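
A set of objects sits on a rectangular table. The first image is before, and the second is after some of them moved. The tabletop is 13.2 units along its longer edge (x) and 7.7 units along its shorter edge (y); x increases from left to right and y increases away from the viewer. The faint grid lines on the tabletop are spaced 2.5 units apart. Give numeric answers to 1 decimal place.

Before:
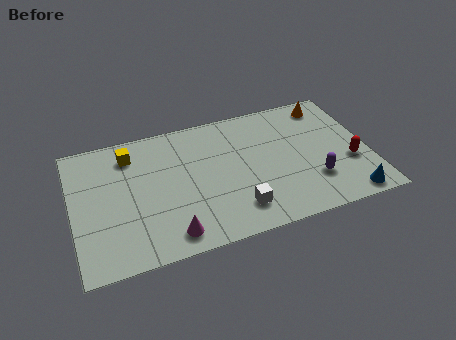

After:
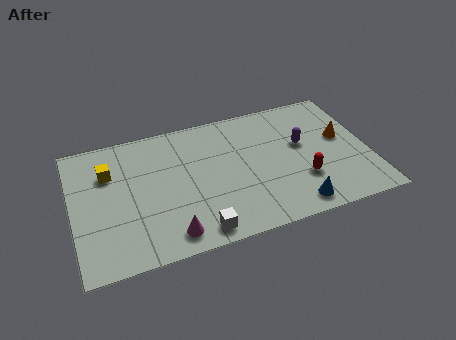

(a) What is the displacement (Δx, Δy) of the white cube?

(-1.8, -0.7)

From the two frames, the white cube sits at roughly (7.1, 1.6) before and (5.3, 0.9) after.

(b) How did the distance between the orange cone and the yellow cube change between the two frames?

+1.4

They were about 9.0 units apart before and 10.4 after — 1.4 units further apart.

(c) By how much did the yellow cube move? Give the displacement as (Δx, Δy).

(-1.0, -0.8)

From the two frames, the yellow cube sits at roughly (2.7, 6.2) before and (1.7, 5.4) after.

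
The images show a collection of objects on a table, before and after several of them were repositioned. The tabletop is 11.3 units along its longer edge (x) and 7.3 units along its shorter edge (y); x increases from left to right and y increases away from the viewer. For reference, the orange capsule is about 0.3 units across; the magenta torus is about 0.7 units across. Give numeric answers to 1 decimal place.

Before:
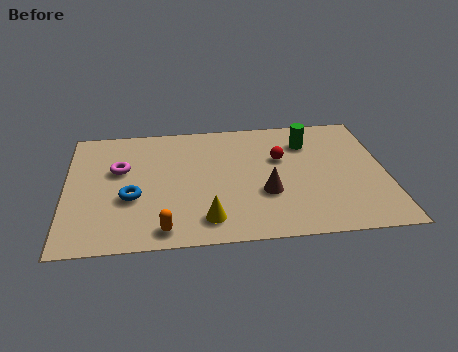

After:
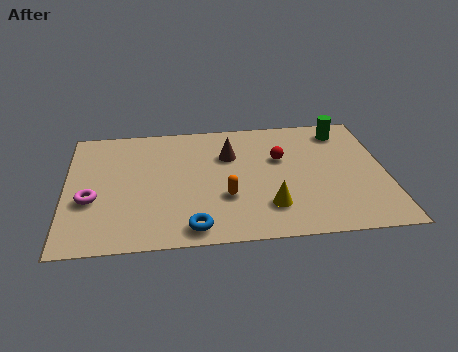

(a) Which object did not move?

the red sphere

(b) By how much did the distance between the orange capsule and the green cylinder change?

-1.3

The distance was about 6.9 in the first image and 5.6 in the second, so they moved 1.3 units closer together.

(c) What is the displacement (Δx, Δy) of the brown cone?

(-1.2, 2.4)

The brown cone was at about (7.0, 2.6) and moved to about (5.8, 5.0).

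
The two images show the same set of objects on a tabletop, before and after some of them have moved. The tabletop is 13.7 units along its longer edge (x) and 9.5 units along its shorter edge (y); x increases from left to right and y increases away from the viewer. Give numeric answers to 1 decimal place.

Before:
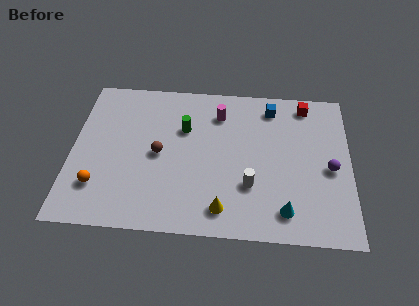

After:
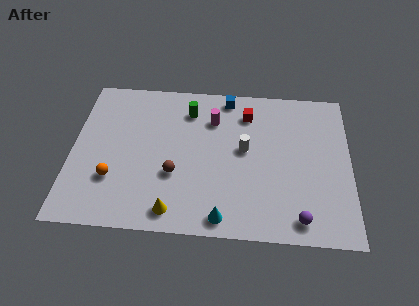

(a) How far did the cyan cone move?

3.1

From (10.5, 1.6) to (7.5, 1.0), the cyan cone covered √(3.0² + 0.6²) ≈ 3.1 units.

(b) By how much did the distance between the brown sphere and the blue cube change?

-0.8

Before: roughly 6.5 units apart; after: 5.7. That's 0.8 units closer together.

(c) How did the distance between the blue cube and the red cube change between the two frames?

-0.3

They were about 1.7 units apart before and 1.4 after — 0.3 units closer together.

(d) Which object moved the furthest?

the purple sphere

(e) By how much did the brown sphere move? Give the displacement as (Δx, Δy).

(0.8, -1.2)

The brown sphere was at about (4.3, 4.6) and moved to about (5.1, 3.4).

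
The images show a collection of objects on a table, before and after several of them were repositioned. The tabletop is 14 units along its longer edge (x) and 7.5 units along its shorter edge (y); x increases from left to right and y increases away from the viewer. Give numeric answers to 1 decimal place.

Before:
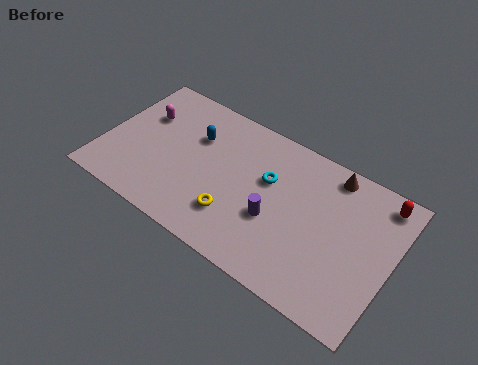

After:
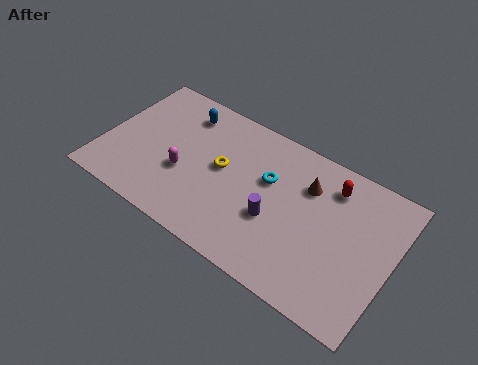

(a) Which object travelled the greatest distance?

the magenta capsule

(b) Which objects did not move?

the purple cylinder and the cyan torus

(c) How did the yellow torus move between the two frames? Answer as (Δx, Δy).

(-1.0, 2.1)

The yellow torus was at about (6.7, 2.0) and moved to about (5.7, 4.1).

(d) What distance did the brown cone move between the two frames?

1.6

The brown cone moved from about (10.7, 6.6) to (9.7, 5.4), a distance of √(1.0² + 1.2²) ≈ 1.6.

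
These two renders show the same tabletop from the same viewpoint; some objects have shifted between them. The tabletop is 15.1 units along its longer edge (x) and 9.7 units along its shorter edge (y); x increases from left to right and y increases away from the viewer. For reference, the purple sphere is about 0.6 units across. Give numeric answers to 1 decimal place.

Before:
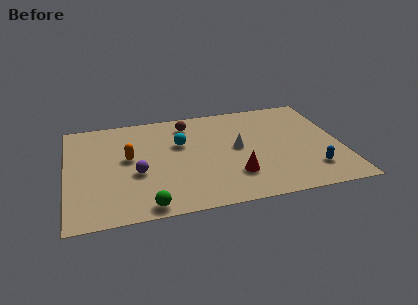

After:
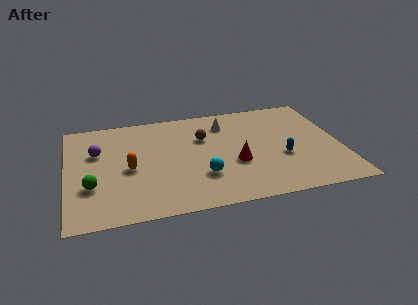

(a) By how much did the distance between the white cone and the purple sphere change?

+1.6

Before: roughly 5.7 units apart; after: 7.3. That's 1.6 units further apart.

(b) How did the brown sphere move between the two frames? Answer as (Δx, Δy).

(0.8, -1.5)

From the two frames, the brown sphere sits at roughly (6.8, 8.0) before and (7.6, 6.5) after.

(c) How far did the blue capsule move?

2.1

The blue capsule was near (13.3, 2.2) before and (11.8, 3.7) after, so it travelled √(1.5² + 1.5²) ≈ 2.1 units.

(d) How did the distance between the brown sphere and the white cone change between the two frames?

-2.2

Before: roughly 3.9 units apart; after: 1.7. That's 2.2 units closer together.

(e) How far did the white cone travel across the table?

2.5

From (9.4, 5.1) to (8.9, 7.6), the white cone covered √(0.5² + 2.5²) ≈ 2.5 units.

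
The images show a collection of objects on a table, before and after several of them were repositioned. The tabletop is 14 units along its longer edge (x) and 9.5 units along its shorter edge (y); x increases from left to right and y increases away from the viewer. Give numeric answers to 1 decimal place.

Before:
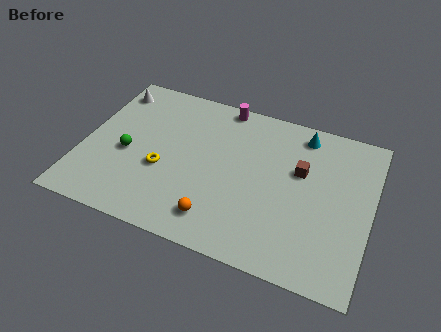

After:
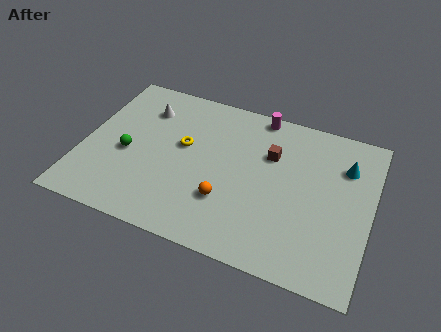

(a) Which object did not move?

the green sphere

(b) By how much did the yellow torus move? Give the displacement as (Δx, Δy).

(0.8, 1.8)

From the two frames, the yellow torus sits at roughly (4.0, 3.7) before and (4.8, 5.5) after.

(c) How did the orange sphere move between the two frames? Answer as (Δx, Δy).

(0.3, 1.2)

The orange sphere was at about (6.9, 1.7) and moved to about (7.2, 2.9).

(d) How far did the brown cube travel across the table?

1.6

The brown cube was near (10.5, 5.9) before and (9.0, 6.4) after, so it travelled √(1.5² + 0.5²) ≈ 1.6 units.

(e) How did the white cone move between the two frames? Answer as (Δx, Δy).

(1.8, -0.7)

The white cone was at about (0.9, 7.9) and moved to about (2.7, 7.2).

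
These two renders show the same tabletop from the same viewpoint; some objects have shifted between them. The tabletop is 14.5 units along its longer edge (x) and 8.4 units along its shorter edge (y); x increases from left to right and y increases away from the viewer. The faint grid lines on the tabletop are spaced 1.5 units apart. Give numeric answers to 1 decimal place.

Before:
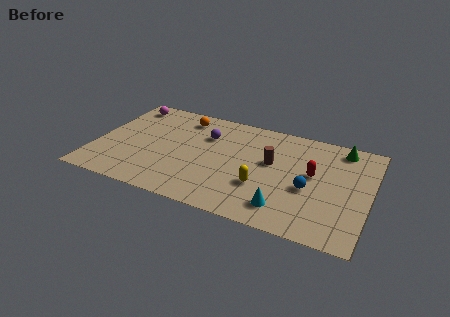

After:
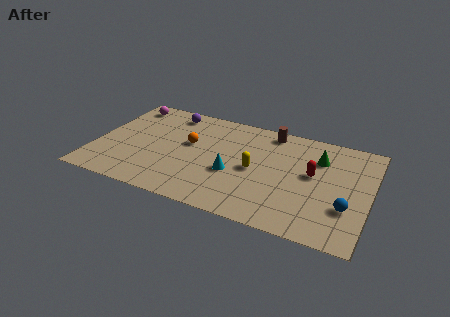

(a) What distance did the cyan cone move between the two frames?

3.4

The cyan cone was near (10.3, 1.6) before and (7.4, 3.3) after, so it travelled √(2.9² + 1.7²) ≈ 3.4 units.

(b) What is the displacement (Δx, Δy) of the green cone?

(-1.1, -1.2)

The green cone was at about (12.8, 7.3) and moved to about (11.7, 6.1).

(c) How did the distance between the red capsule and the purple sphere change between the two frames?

+2.4

The distance was about 5.9 in the first image and 8.3 in the second, so they moved 2.4 units further apart.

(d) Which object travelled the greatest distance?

the cyan cone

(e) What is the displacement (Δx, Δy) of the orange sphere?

(0.6, -2.1)

From the two frames, the orange sphere sits at roughly (4.3, 7.0) before and (4.9, 4.9) after.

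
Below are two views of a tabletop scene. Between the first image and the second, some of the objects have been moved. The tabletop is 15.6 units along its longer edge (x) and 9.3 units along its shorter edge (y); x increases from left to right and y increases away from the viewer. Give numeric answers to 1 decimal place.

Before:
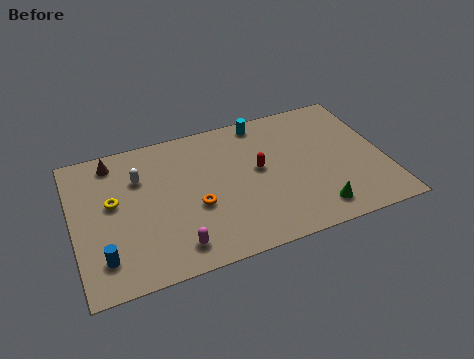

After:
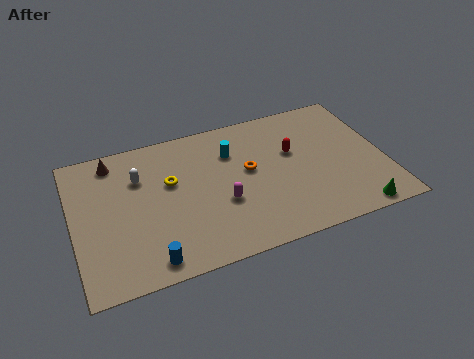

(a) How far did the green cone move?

2.0

The green cone was near (11.8, 1.5) before and (13.7, 0.8) after, so it travelled √(1.9² + 0.7²) ≈ 2.0 units.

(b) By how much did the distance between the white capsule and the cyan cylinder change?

-1.9

Before: roughly 6.6 units apart; after: 4.7. That's 1.9 units closer together.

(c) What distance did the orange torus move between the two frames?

3.2

The orange torus was near (6.0, 3.7) before and (8.8, 5.2) after, so it travelled √(2.8² + 1.5²) ≈ 3.2 units.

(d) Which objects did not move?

the white capsule and the brown cone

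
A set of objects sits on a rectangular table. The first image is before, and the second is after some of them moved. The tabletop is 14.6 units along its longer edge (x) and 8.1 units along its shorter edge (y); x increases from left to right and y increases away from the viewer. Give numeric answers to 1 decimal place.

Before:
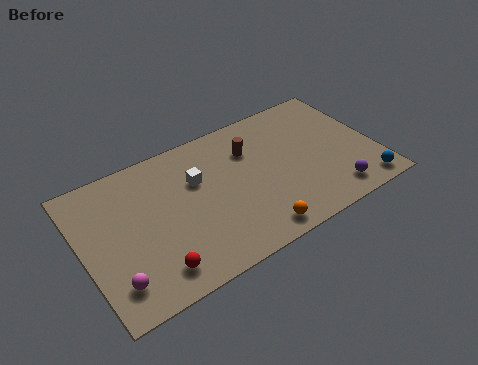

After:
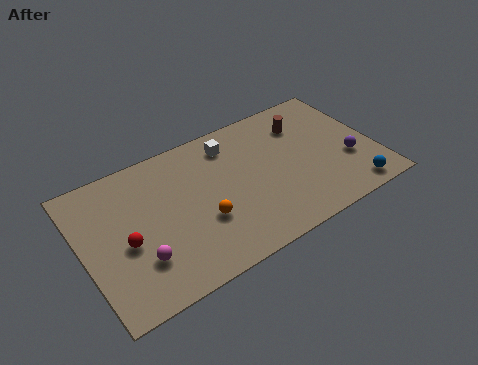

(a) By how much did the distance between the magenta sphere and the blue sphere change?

-1.8

Before: roughly 12.4 units apart; after: 10.6. That's 1.8 units closer together.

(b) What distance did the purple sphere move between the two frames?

1.9

The purple sphere moved from about (12.1, 1.3) to (13.2, 2.9), a distance of √(1.1² + 1.6²) ≈ 1.9.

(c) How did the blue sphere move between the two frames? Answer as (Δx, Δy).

(-0.6, 0.0)

From the two frames, the blue sphere sits at roughly (13.6, 1.0) before and (13.0, 1.0) after.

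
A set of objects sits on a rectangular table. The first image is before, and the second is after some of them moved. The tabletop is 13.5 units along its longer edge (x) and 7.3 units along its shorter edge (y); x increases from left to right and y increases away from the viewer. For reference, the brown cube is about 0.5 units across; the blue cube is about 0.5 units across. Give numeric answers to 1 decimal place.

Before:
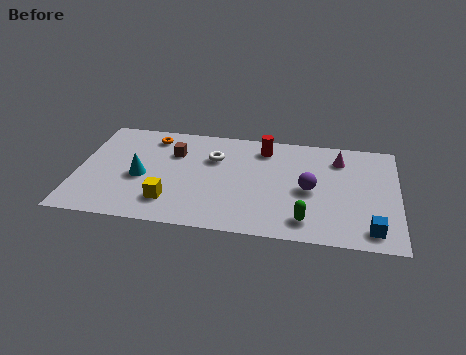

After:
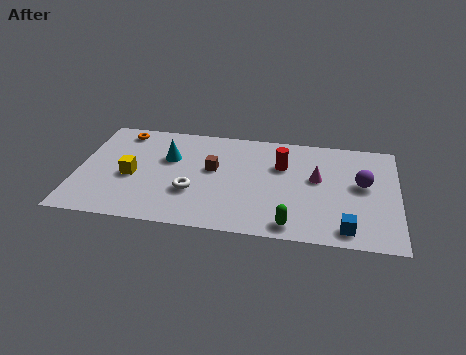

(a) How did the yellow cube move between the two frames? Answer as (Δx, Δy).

(-1.7, 1.5)

The yellow cube was at about (4.0, 1.7) and moved to about (2.3, 3.2).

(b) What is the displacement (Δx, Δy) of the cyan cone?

(1.1, 1.5)

From the two frames, the cyan cone sits at roughly (2.7, 3.2) before and (3.8, 4.7) after.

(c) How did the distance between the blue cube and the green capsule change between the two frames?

-0.4

Before: roughly 2.7 units apart; after: 2.3. That's 0.4 units closer together.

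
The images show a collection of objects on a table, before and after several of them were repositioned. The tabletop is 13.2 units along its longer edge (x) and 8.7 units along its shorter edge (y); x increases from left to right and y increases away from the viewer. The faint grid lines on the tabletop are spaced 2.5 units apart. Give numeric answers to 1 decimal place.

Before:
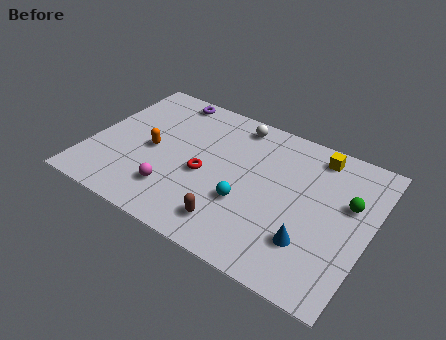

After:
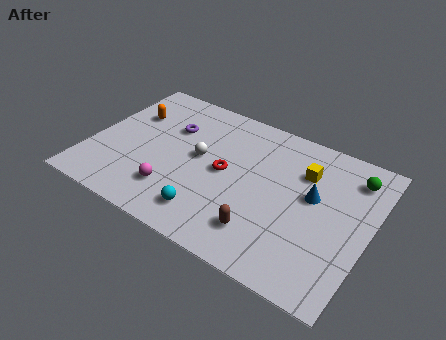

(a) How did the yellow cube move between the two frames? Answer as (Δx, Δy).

(-0.4, -1.3)

The yellow cube started near (10.3, 7.5) and ended near (9.9, 6.2).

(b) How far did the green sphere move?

1.6

The green sphere moved from about (12.1, 5.4) to (12.1, 7.0), a distance of √(0.0² + 1.6²) ≈ 1.6.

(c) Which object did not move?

the magenta sphere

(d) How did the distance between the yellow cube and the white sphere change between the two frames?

+1.1

The distance was about 3.9 in the first image and 5.0 in the second, so they moved 1.1 units further apart.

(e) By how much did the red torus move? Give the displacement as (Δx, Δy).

(0.9, 0.6)

The red torus started near (5.5, 3.8) and ended near (6.4, 4.4).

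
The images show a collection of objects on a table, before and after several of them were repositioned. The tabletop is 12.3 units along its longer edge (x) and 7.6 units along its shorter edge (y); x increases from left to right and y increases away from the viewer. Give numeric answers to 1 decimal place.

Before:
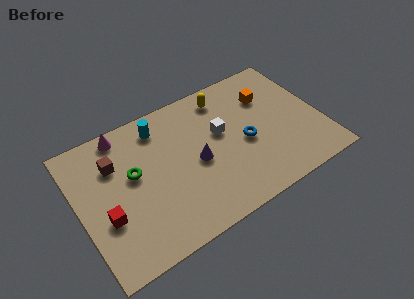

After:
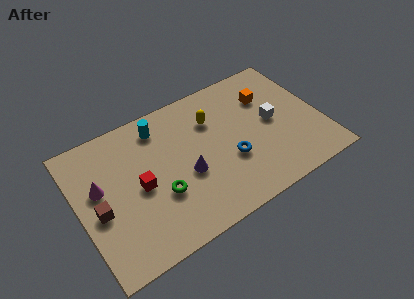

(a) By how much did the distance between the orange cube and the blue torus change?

+1.0

Before: roughly 2.5 units apart; after: 3.5. That's 1.0 units further apart.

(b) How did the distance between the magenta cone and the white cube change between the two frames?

+3.6

The distance was about 5.2 in the first image and 8.8 in the second, so they moved 3.6 units further apart.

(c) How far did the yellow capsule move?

1.3

The yellow capsule moved from about (7.8, 6.4) to (7.0, 5.4), a distance of √(0.8² + 1.0²) ≈ 1.3.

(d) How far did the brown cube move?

2.4

From (2.0, 5.4) to (0.9, 3.3), the brown cube covered √(1.1² + 2.1²) ≈ 2.4 units.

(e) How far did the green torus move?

2.0

From (2.8, 4.4) to (3.9, 2.7), the green torus covered √(1.1² + 1.7²) ≈ 2.0 units.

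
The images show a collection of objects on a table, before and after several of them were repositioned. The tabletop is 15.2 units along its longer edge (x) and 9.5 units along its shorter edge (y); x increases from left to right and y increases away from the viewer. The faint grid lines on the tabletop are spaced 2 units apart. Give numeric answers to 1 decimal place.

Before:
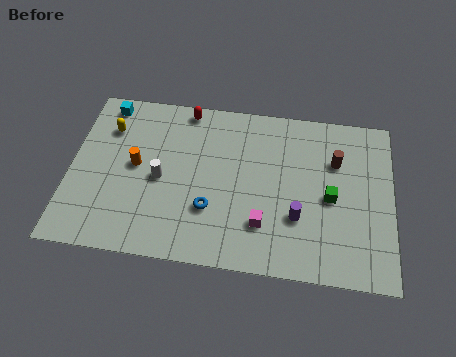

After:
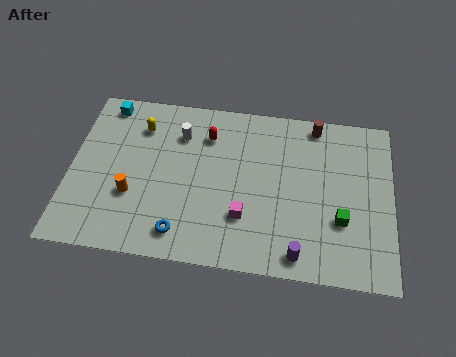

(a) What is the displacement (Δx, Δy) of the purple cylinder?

(0.1, -2.0)

The purple cylinder was at about (10.8, 3.1) and moved to about (10.9, 1.1).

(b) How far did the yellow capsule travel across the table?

1.5

The yellow capsule was near (1.7, 7.0) before and (3.2, 7.3) after, so it travelled √(1.5² + 0.3²) ≈ 1.5 units.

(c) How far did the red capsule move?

1.8

The red capsule was near (5.3, 8.6) before and (6.4, 7.2) after, so it travelled √(1.1² + 1.4²) ≈ 1.8 units.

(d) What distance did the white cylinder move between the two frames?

2.8

The white cylinder was near (4.3, 4.4) before and (5.1, 7.1) after, so it travelled √(0.8² + 2.7²) ≈ 2.8 units.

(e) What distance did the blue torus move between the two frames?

2.0

The blue torus moved from about (6.7, 3.0) to (5.4, 1.5), a distance of √(1.3² + 1.5²) ≈ 2.0.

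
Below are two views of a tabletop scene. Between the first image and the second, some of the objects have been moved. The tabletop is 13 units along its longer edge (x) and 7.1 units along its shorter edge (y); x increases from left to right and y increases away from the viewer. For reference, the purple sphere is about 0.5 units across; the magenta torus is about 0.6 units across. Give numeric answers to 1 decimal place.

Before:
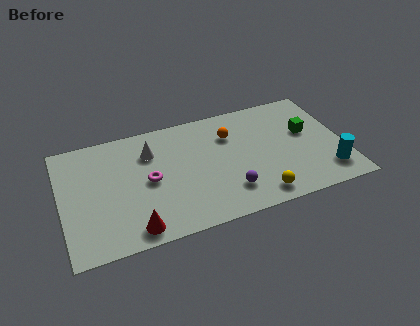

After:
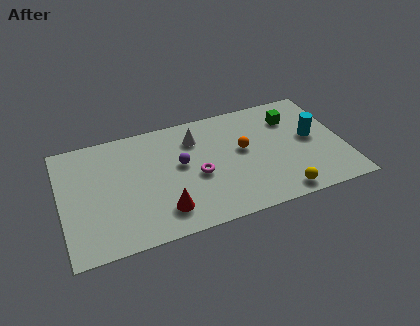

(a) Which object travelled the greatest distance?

the purple sphere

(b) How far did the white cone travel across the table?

2.1

The white cone moved from about (4.2, 5.2) to (6.3, 5.4), a distance of √(2.1² + 0.2²) ≈ 2.1.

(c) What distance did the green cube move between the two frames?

1.3

The green cube moved from about (11.4, 4.2) to (10.8, 5.3), a distance of √(0.6² + 1.1²) ≈ 1.3.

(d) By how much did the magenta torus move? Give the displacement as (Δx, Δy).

(2.2, -0.4)

The magenta torus was at about (4.0, 3.5) and moved to about (6.2, 3.1).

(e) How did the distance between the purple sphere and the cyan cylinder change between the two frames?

+1.5

Before: roughly 4.6 units apart; after: 6.1. That's 1.5 units further apart.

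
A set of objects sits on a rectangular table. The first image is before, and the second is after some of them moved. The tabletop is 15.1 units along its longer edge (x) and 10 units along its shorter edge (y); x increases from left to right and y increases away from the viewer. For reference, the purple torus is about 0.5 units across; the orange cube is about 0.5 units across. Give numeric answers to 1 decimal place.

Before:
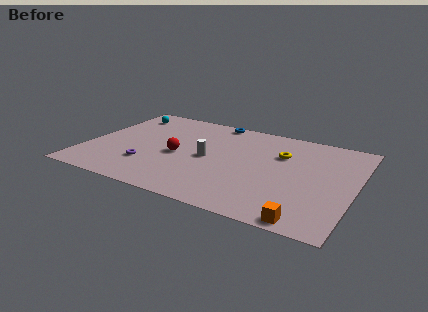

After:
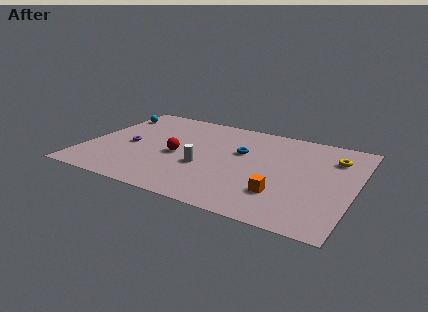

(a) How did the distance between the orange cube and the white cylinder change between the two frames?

-2.6

They were about 7.2 units apart before and 4.6 after — 2.6 units closer together.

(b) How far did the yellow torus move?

3.0

The yellow torus moved from about (10.8, 6.8) to (13.7, 7.5), a distance of √(2.9² + 0.7²) ≈ 3.0.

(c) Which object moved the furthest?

the blue torus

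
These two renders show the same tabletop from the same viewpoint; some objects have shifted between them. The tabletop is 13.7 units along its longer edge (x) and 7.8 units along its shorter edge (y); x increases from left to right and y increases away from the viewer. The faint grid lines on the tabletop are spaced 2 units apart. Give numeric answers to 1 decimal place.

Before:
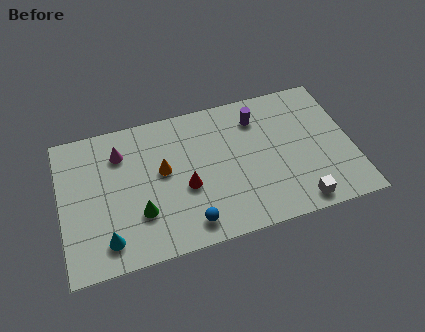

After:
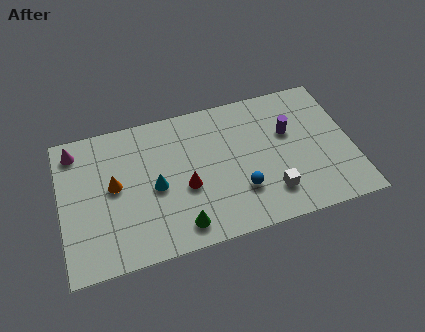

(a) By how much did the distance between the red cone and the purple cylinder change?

+0.7

The distance was about 4.6 in the first image and 5.3 in the second, so they moved 0.7 units further apart.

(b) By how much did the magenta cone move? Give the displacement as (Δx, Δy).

(-2.1, 0.7)

The magenta cone was at about (2.9, 5.9) and moved to about (0.8, 6.6).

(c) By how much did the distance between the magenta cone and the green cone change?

+3.5

The distance was about 3.6 in the first image and 7.1 in the second, so they moved 3.5 units further apart.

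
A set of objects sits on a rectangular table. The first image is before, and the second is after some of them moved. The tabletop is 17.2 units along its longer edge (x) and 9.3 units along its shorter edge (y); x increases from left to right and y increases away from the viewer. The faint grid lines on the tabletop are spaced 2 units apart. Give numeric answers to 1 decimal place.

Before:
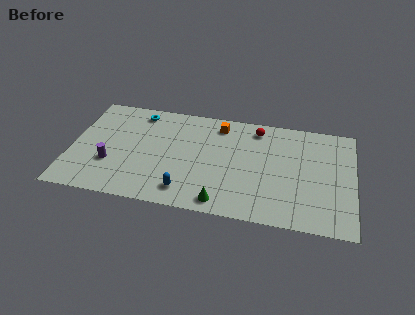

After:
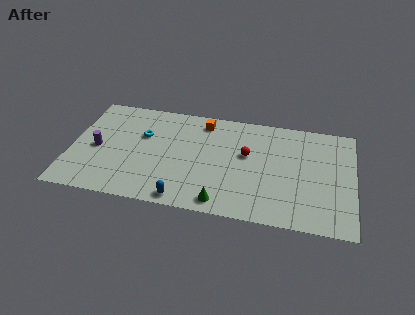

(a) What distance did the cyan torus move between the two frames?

2.0

The cyan torus was near (3.9, 8.0) before and (4.3, 6.0) after, so it travelled √(0.4² + 2.0²) ≈ 2.0 units.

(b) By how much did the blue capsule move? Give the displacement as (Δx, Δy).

(-0.1, -0.7)

The blue capsule was at about (7.2, 1.6) and moved to about (7.1, 0.9).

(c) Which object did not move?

the green cone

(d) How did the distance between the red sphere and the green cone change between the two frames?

-2.4

They were about 7.0 units apart before and 4.6 after — 2.4 units closer together.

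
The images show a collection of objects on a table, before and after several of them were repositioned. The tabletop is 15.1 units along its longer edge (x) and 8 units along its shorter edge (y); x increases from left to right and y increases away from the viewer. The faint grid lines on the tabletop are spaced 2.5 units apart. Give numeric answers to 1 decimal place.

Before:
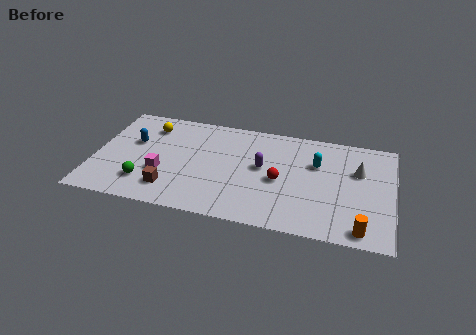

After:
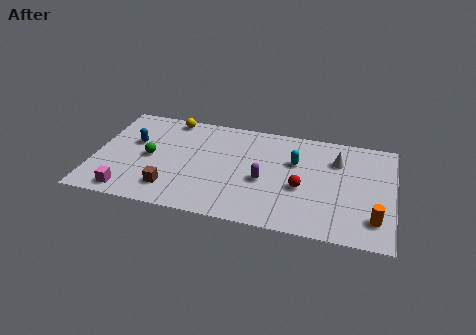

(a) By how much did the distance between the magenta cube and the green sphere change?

+1.8

The distance was about 1.2 in the first image and 3.0 in the second, so they moved 1.8 units further apart.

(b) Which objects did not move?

the brown cube and the blue capsule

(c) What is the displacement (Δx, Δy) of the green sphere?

(0.1, 2.0)

The green sphere was at about (2.7, 1.9) and moved to about (2.8, 3.9).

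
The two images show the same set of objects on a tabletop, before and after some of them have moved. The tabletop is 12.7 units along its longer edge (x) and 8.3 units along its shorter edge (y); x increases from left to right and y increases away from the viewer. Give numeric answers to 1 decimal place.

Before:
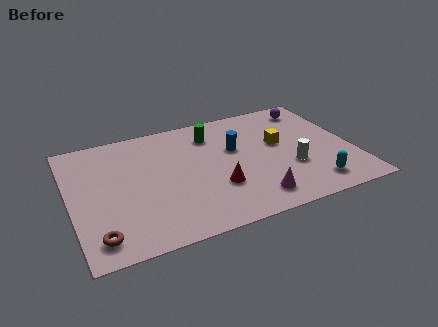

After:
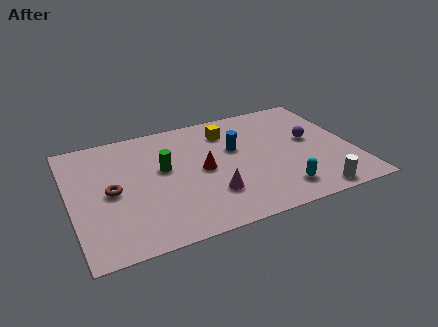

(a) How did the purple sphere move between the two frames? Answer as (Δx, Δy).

(-0.4, -2.4)

The purple sphere started near (11.3, 7.0) and ended near (10.9, 4.6).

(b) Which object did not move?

the blue cylinder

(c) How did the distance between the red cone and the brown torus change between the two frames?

-1.5

They were about 5.6 units apart before and 4.1 after — 1.5 units closer together.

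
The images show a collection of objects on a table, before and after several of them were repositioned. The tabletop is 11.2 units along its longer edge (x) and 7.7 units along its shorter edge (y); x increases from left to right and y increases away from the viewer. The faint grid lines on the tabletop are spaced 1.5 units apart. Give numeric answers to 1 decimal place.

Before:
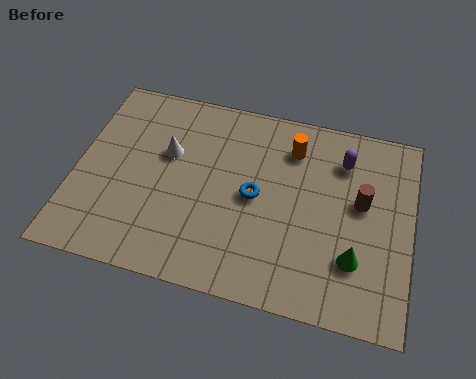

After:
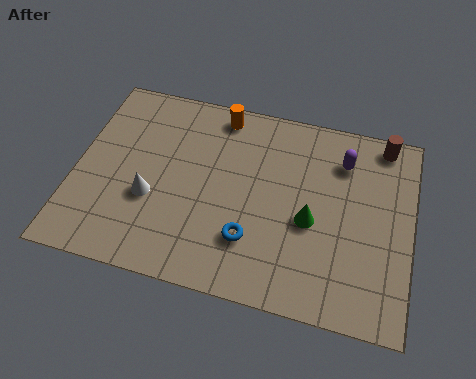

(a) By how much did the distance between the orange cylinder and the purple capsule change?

+2.6

The distance was about 1.7 in the first image and 4.3 in the second, so they moved 2.6 units further apart.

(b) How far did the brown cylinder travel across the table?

2.6

The brown cylinder moved from about (9.5, 4.4) to (10.1, 6.9), a distance of √(0.6² + 2.5²) ≈ 2.6.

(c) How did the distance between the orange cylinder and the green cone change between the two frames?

+0.4

The distance was about 4.4 in the first image and 4.8 in the second, so they moved 0.4 units further apart.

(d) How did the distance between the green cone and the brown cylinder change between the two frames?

+2.0

They were about 2.2 units apart before and 4.2 after — 2.0 units further apart.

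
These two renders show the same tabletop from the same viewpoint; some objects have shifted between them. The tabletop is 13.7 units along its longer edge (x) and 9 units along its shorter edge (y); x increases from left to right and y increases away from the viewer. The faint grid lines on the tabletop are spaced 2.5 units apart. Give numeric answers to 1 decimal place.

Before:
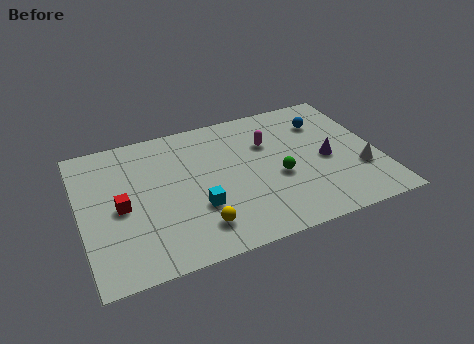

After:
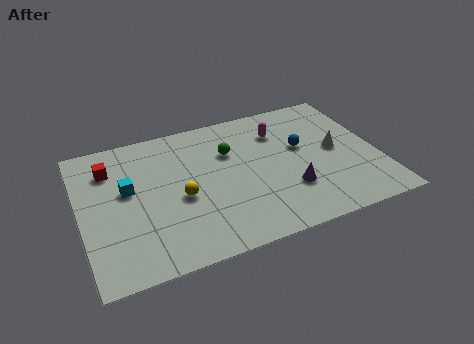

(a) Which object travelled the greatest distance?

the cyan cube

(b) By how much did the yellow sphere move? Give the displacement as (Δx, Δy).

(-0.6, 2.1)

The yellow sphere started near (5.1, 1.8) and ended near (4.5, 3.9).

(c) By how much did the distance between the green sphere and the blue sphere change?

-0.5

Before: roughly 3.9 units apart; after: 3.4. That's 0.5 units closer together.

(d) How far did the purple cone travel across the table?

2.4

The purple cone moved from about (11.3, 4.1) to (9.4, 2.7), a distance of √(1.9² + 1.4²) ≈ 2.4.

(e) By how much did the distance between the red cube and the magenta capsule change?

+0.6

The distance was about 7.3 in the first image and 7.9 in the second, so they moved 0.6 units further apart.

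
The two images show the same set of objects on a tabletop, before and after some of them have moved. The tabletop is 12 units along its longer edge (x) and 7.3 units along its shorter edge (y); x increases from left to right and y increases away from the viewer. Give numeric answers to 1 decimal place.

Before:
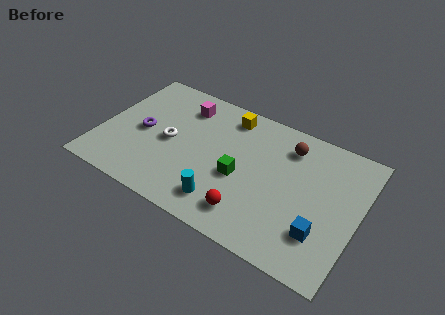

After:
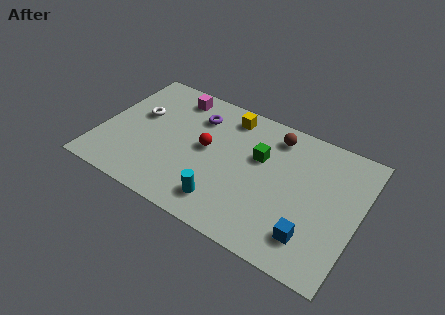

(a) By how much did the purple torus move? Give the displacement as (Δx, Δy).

(2.3, 2.0)

The purple torus was at about (1.9, 3.5) and moved to about (4.2, 5.5).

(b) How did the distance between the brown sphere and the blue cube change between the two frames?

+0.8

Before: roughly 4.3 units apart; after: 5.1. That's 0.8 units further apart.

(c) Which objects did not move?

the cyan cylinder and the yellow cube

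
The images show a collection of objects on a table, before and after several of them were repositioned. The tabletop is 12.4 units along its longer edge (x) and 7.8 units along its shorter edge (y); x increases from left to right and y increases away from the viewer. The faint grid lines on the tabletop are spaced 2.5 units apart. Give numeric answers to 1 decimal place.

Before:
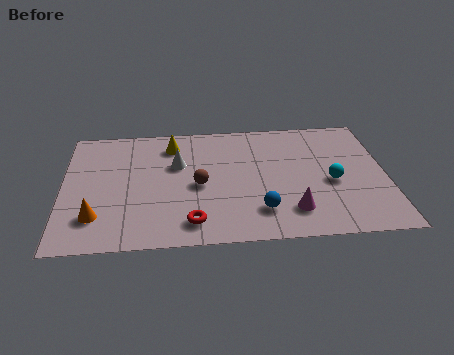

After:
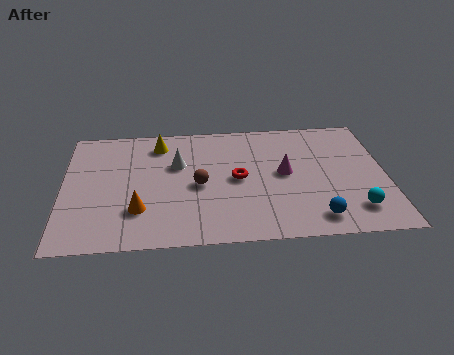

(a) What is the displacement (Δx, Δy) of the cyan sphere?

(0.8, -1.8)

The cyan sphere started near (10.3, 3.4) and ended near (11.1, 1.6).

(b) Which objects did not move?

the brown sphere and the white cone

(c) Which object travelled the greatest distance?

the red torus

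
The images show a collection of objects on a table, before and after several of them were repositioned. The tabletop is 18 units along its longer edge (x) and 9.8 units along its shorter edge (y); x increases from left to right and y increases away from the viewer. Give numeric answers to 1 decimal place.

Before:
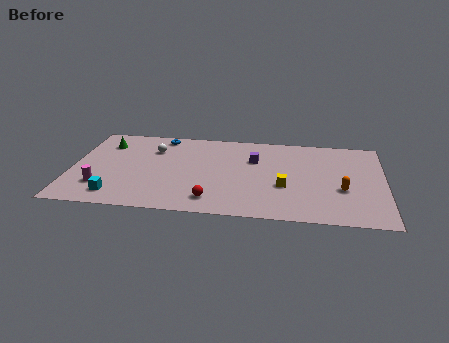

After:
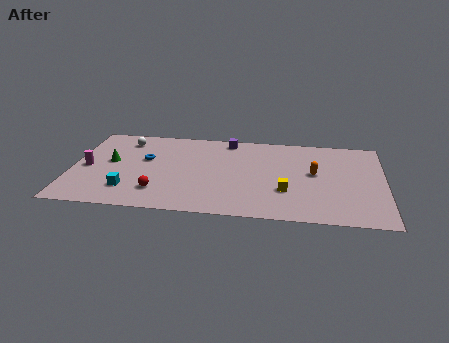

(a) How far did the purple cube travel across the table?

2.6

The purple cube moved from about (10.5, 6.6) to (8.9, 8.7), a distance of √(1.6² + 2.1²) ≈ 2.6.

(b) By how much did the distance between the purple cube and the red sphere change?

+2.0

They were about 5.4 units apart before and 7.4 after — 2.0 units further apart.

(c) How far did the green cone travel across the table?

2.1

The green cone was near (1.8, 7.5) before and (2.2, 5.4) after, so it travelled √(0.4² + 2.1²) ≈ 2.1 units.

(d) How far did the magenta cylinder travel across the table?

2.3

The magenta cylinder was near (1.8, 2.5) before and (0.9, 4.6) after, so it travelled √(0.9² + 2.1²) ≈ 2.3 units.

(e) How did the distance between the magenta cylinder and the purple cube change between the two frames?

-0.6

The distance was about 9.6 in the first image and 9.0 in the second, so they moved 0.6 units closer together.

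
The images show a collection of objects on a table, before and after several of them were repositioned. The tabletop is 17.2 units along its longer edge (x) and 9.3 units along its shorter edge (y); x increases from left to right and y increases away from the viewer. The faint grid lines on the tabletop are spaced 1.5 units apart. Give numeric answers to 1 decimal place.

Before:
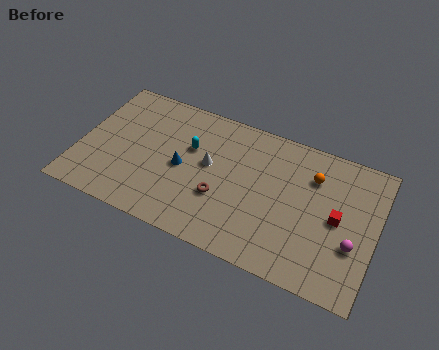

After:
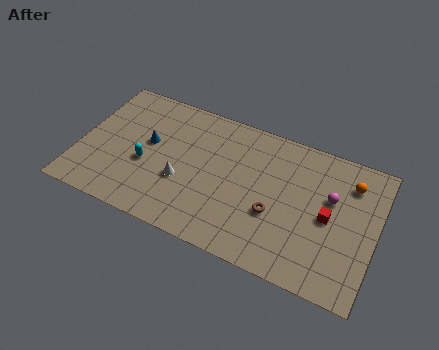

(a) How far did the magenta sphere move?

2.9

The magenta sphere moved from about (16.0, 3.3) to (14.5, 5.8), a distance of √(1.5² + 2.5²) ≈ 2.9.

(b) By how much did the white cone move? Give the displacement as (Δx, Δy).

(-1.4, -1.7)

The white cone started near (7.5, 5.2) and ended near (6.1, 3.5).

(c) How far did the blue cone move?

2.3

The blue cone moved from about (6.0, 4.4) to (3.9, 5.3), a distance of √(2.1² + 0.9²) ≈ 2.3.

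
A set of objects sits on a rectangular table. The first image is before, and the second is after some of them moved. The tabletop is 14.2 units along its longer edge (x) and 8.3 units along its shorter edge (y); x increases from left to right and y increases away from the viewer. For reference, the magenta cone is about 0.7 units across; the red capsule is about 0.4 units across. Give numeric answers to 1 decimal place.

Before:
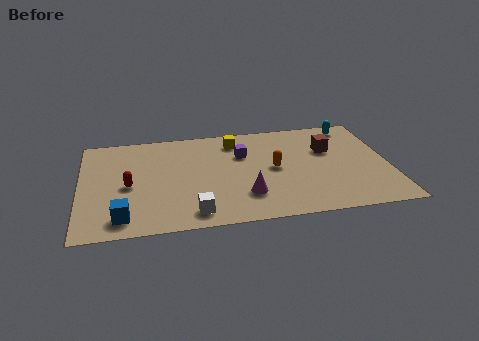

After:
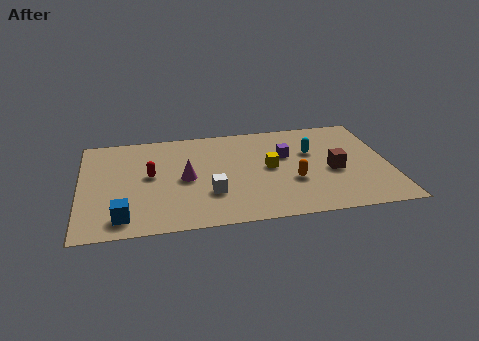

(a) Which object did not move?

the blue cube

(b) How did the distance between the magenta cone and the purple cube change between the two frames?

+1.5

They were about 3.4 units apart before and 4.9 after — 1.5 units further apart.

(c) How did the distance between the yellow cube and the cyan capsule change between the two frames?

-3.3

The distance was about 5.5 in the first image and 2.2 in the second, so they moved 3.3 units closer together.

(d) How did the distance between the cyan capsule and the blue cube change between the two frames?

-2.7

The distance was about 12.4 in the first image and 9.7 in the second, so they moved 2.7 units closer together.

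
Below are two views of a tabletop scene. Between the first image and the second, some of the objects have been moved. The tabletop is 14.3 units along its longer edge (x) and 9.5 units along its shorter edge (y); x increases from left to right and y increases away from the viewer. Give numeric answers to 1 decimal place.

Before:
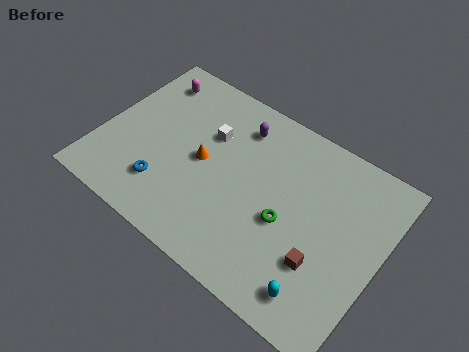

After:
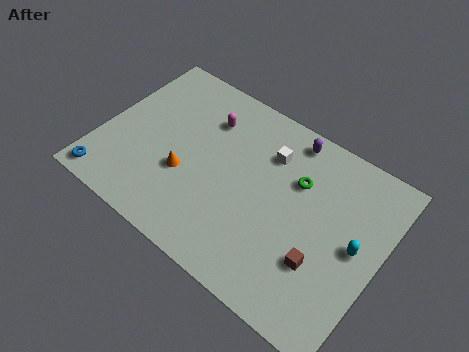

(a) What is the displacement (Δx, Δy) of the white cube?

(3.0, 0.7)

From the two frames, the white cube sits at roughly (5.2, 6.3) before and (8.2, 7.0) after.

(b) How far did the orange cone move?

1.4

The orange cone moved from about (5.2, 4.7) to (4.5, 3.5), a distance of √(0.7² + 1.2²) ≈ 1.4.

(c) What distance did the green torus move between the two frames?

2.4

The green torus was near (9.7, 4.0) before and (9.8, 6.4) after, so it travelled √(0.1² + 2.4²) ≈ 2.4 units.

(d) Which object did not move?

the brown cube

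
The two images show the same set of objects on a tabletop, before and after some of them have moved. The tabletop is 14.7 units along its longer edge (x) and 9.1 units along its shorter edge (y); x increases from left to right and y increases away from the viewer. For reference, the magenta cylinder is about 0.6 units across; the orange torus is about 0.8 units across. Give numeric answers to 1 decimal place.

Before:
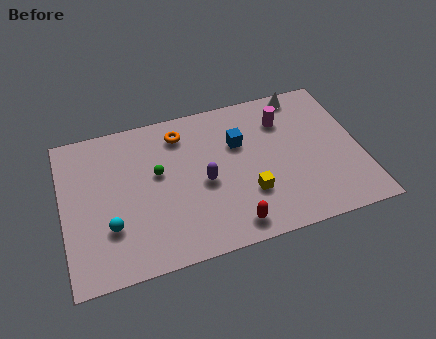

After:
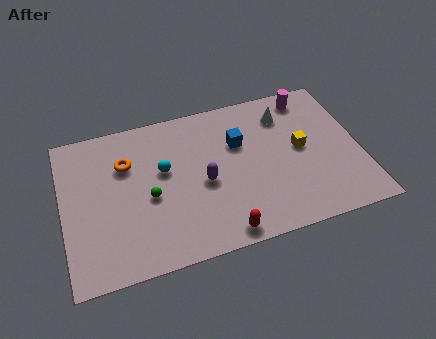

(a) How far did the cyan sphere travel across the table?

3.8

From (2.2, 2.8) to (5.0, 5.4), the cyan sphere covered √(2.8² + 2.6²) ≈ 3.8 units.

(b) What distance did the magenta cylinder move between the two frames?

1.8

From (11.1, 6.8) to (12.5, 7.9), the magenta cylinder covered √(1.4² + 1.1²) ≈ 1.8 units.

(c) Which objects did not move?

the purple capsule and the blue cube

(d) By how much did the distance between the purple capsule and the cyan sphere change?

-2.6

The distance was about 4.9 in the first image and 2.3 in the second, so they moved 2.6 units closer together.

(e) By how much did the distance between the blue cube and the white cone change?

-1.4

The distance was about 4.0 in the first image and 2.6 in the second, so they moved 1.4 units closer together.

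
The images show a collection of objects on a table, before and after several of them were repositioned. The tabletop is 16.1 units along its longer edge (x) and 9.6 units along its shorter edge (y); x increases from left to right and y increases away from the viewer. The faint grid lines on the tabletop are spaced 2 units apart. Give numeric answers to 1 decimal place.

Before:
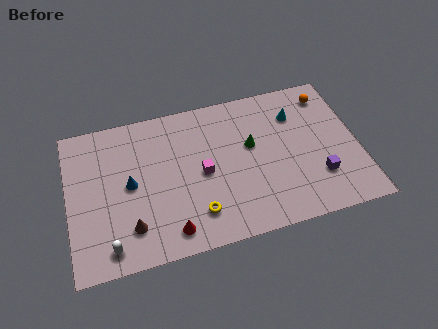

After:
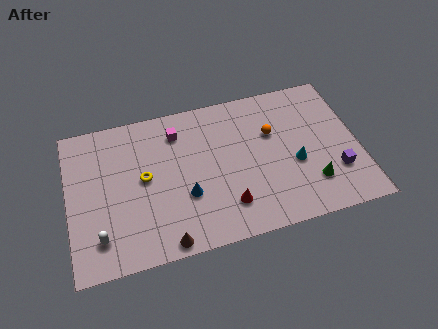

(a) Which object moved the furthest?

the green cone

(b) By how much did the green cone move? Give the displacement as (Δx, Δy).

(3.1, -3.3)

From the two frames, the green cone sits at roughly (10.2, 5.7) before and (13.3, 2.4) after.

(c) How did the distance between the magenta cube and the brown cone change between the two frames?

+2.1

They were about 4.8 units apart before and 6.9 after — 2.1 units further apart.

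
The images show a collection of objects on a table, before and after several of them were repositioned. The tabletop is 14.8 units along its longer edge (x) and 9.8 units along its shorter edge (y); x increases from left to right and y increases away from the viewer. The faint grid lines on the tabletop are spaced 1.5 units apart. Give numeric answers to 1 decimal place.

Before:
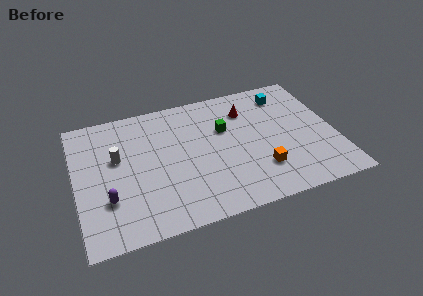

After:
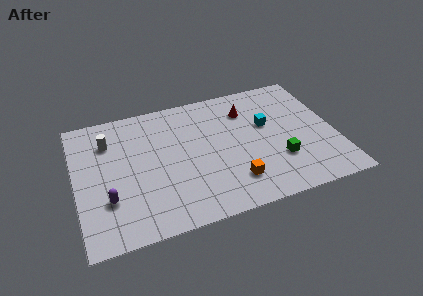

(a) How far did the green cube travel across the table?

4.3

The green cube moved from about (8.6, 6.3) to (11.4, 3.0), a distance of √(2.8² + 3.3²) ≈ 4.3.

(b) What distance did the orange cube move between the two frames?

1.6

The orange cube was near (10.3, 2.6) before and (8.7, 2.2) after, so it travelled √(1.6² + 0.4²) ≈ 1.6 units.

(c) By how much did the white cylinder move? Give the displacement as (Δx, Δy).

(-0.4, 1.4)

The white cylinder started near (2.4, 5.9) and ended near (2.0, 7.3).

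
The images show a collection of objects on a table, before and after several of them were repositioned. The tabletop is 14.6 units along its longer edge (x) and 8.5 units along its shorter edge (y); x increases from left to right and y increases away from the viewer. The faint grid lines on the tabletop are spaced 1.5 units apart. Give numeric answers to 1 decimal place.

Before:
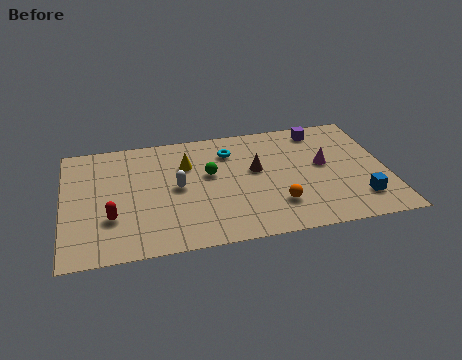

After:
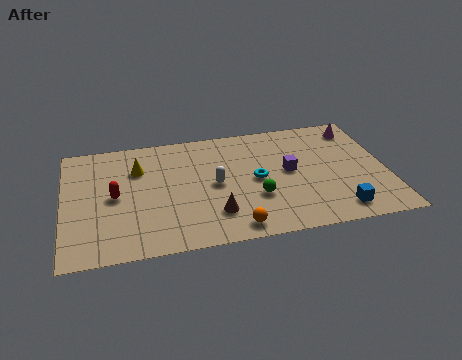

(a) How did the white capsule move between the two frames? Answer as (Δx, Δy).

(1.7, -0.1)

From the two frames, the white capsule sits at roughly (5.1, 4.3) before and (6.8, 4.2) after.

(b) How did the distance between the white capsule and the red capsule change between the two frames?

+1.1

They were about 3.4 units apart before and 4.5 after — 1.1 units further apart.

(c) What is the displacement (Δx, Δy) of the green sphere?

(2.0, -2.1)

The green sphere started near (6.6, 5.0) and ended near (8.6, 2.9).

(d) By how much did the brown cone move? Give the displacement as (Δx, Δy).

(-2.0, -2.8)

The brown cone was at about (8.7, 4.9) and moved to about (6.7, 2.1).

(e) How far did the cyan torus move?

2.5

The cyan torus was near (7.6, 6.5) before and (8.7, 4.2) after, so it travelled √(1.1² + 2.3²) ≈ 2.5 units.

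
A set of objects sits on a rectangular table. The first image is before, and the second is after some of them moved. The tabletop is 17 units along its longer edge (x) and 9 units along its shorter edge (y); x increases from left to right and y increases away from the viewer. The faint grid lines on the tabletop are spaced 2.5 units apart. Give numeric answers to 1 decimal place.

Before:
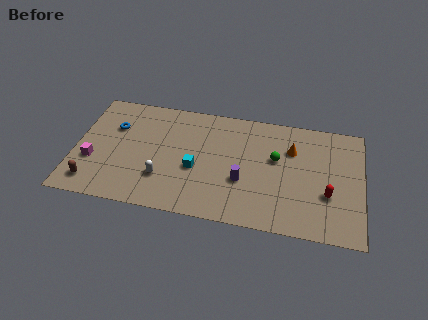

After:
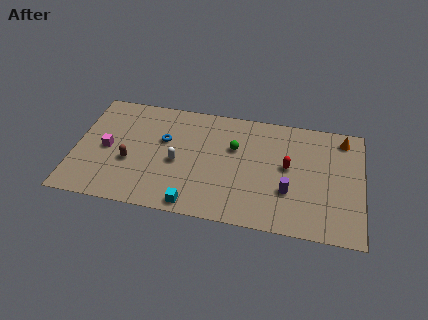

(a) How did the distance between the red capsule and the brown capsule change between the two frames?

-4.5

The distance was about 13.9 in the first image and 9.4 in the second, so they moved 4.5 units closer together.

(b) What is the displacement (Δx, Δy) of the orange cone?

(3.0, 1.4)

The orange cone was at about (12.8, 6.3) and moved to about (15.8, 7.7).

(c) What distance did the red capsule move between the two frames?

2.9

From (15.0, 3.2) to (12.6, 4.9), the red capsule covered √(2.4² + 1.7²) ≈ 2.9 units.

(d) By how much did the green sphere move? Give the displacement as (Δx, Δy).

(-2.5, 0.4)

From the two frames, the green sphere sits at roughly (11.9, 5.4) before and (9.4, 5.8) after.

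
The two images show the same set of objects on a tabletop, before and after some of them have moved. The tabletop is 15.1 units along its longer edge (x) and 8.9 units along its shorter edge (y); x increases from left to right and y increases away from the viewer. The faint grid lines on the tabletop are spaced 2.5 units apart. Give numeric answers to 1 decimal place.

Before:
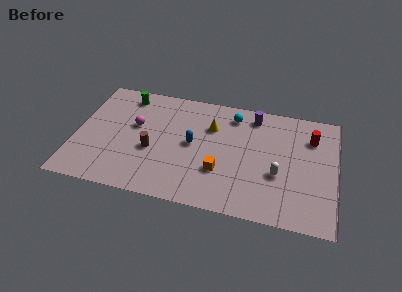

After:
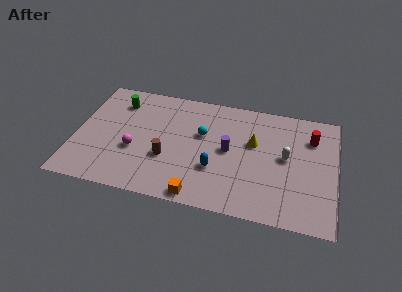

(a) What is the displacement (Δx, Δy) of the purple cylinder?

(-1.3, -3.0)

The purple cylinder was at about (10.2, 7.6) and moved to about (8.9, 4.6).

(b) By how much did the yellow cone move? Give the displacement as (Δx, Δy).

(2.5, -0.7)

The yellow cone started near (7.8, 6.2) and ended near (10.3, 5.5).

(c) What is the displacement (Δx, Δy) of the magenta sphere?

(0.1, -1.9)

The magenta sphere started near (3.4, 5.3) and ended near (3.5, 3.4).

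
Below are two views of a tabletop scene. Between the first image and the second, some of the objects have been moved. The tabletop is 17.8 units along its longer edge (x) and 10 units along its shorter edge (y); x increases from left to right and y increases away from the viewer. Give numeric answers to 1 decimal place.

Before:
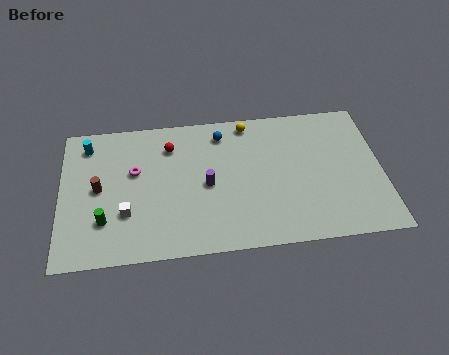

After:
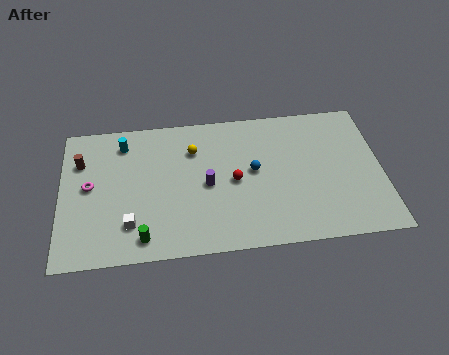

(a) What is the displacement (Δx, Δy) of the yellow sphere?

(-3.1, -1.6)

From the two frames, the yellow sphere sits at roughly (10.5, 8.9) before and (7.4, 7.3) after.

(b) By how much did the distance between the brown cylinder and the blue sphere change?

+2.1

The distance was about 7.6 in the first image and 9.7 in the second, so they moved 2.1 units further apart.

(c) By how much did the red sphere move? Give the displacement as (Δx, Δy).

(3.5, -2.9)

From the two frames, the red sphere sits at roughly (6.1, 7.7) before and (9.6, 4.8) after.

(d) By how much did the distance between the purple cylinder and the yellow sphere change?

-2.1

Before: roughly 4.8 units apart; after: 2.7. That's 2.1 units closer together.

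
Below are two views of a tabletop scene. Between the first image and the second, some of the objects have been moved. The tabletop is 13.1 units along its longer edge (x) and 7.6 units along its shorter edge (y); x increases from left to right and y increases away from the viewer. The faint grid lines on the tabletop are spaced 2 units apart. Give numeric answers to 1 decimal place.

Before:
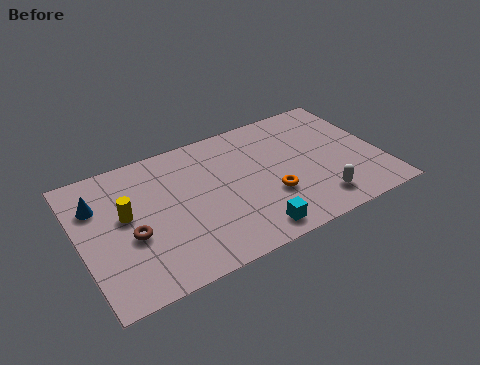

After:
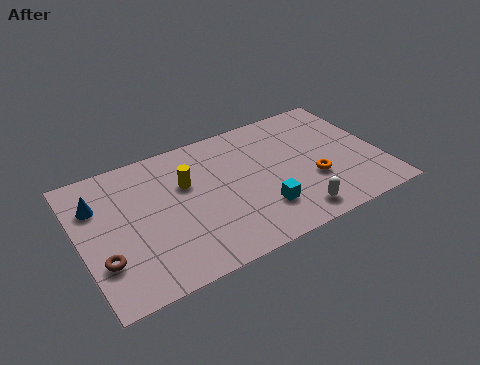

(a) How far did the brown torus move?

1.5

The brown torus moved from about (2.1, 3.1) to (0.8, 2.3), a distance of √(1.3² + 0.8²) ≈ 1.5.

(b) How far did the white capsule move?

1.1

The white capsule was near (10.0, 1.4) before and (8.9, 1.1) after, so it travelled √(1.1² + 0.3²) ≈ 1.1 units.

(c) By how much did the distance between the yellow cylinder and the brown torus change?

+3.5

The distance was about 1.2 in the first image and 4.7 in the second, so they moved 3.5 units further apart.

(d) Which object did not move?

the blue cone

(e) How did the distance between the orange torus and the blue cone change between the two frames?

+1.8

They were about 7.7 units apart before and 9.5 after — 1.8 units further apart.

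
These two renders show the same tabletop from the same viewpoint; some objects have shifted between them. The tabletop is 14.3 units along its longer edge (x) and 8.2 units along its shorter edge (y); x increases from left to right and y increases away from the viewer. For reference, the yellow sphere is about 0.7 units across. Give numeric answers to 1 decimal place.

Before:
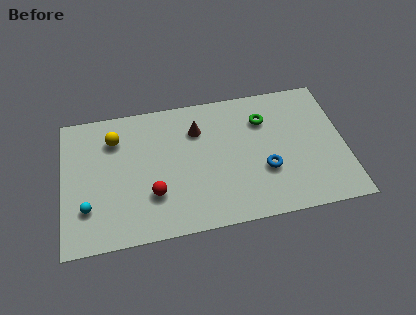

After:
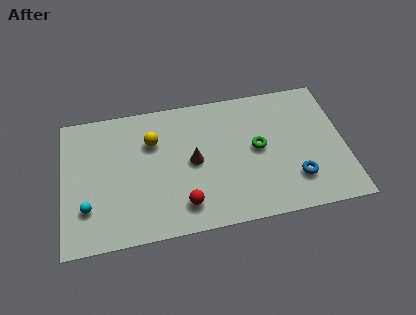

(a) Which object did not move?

the cyan sphere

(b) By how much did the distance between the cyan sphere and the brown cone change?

-1.1

Before: roughly 6.8 units apart; after: 5.7. That's 1.1 units closer together.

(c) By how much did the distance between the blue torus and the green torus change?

-0.3

They were about 3.1 units apart before and 2.8 after — 0.3 units closer together.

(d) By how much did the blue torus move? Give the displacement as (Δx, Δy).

(1.5, -0.8)

The blue torus was at about (10.2, 2.9) and moved to about (11.7, 2.1).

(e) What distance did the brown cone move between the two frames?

1.9

From (6.9, 6.0) to (6.6, 4.1), the brown cone covered √(0.3² + 1.9²) ≈ 1.9 units.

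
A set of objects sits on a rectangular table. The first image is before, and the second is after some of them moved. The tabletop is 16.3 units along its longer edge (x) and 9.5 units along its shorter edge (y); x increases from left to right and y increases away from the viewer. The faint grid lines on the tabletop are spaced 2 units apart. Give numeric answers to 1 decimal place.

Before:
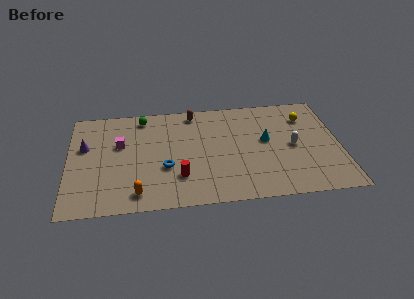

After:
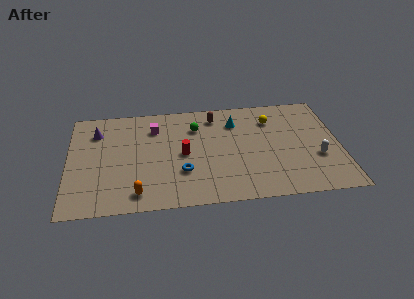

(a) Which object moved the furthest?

the green sphere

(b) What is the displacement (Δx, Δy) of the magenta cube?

(2.1, 1.3)

The magenta cube started near (3.1, 5.9) and ended near (5.2, 7.2).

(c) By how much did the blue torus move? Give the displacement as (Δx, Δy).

(1.0, -0.5)

The blue torus started near (5.8, 3.5) and ended near (6.8, 3.0).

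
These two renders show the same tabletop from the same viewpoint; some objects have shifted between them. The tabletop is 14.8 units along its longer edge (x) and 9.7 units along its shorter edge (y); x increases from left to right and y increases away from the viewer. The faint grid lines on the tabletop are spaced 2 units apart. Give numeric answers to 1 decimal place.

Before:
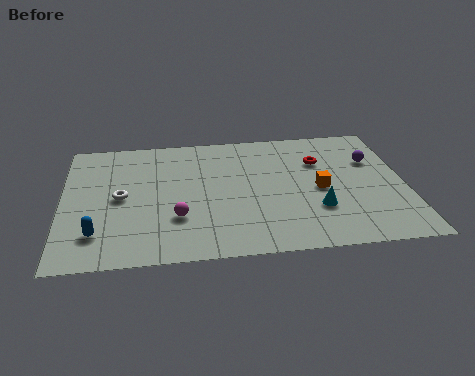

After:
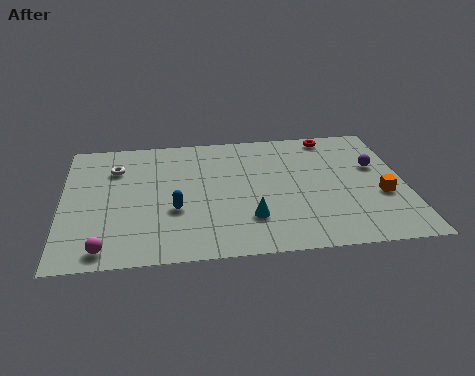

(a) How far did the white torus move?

2.3

The white torus was near (2.5, 4.8) before and (2.3, 7.1) after, so it travelled √(0.2² + 2.3²) ≈ 2.3 units.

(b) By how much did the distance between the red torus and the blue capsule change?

-2.0

The distance was about 10.7 in the first image and 8.7 in the second, so they moved 2.0 units closer together.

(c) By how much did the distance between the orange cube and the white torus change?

+3.3

The distance was about 8.6 in the first image and 11.9 in the second, so they moved 3.3 units further apart.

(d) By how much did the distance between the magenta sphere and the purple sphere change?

+3.5

They were about 9.3 units apart before and 12.8 after — 3.5 units further apart.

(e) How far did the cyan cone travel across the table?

2.9

The cyan cone was near (10.9, 3.0) before and (8.0, 2.6) after, so it travelled √(2.9² + 0.4²) ≈ 2.9 units.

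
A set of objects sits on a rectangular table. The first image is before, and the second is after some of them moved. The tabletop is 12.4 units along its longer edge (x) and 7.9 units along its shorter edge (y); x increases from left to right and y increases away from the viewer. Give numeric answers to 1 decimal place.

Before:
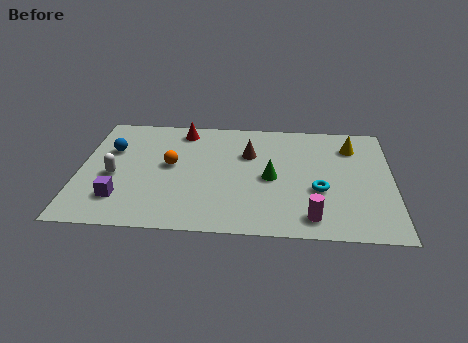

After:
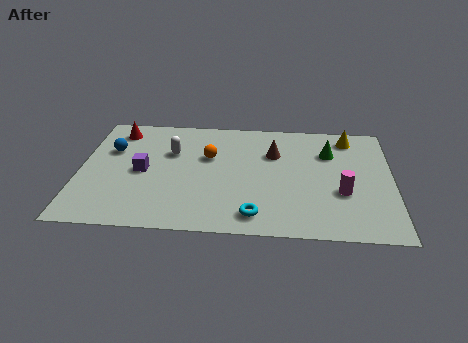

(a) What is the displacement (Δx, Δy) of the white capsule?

(2.2, 1.8)

The white capsule started near (1.4, 3.4) and ended near (3.6, 5.2).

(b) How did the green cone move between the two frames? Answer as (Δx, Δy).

(2.3, 1.9)

From the two frames, the green cone sits at roughly (7.6, 3.7) before and (9.9, 5.6) after.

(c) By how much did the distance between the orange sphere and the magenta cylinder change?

-0.7

They were about 6.4 units apart before and 5.7 after — 0.7 units closer together.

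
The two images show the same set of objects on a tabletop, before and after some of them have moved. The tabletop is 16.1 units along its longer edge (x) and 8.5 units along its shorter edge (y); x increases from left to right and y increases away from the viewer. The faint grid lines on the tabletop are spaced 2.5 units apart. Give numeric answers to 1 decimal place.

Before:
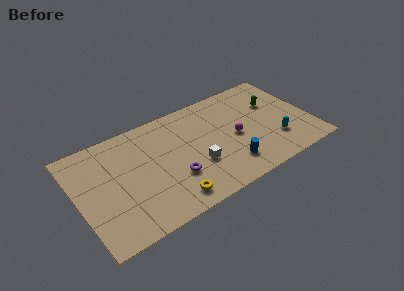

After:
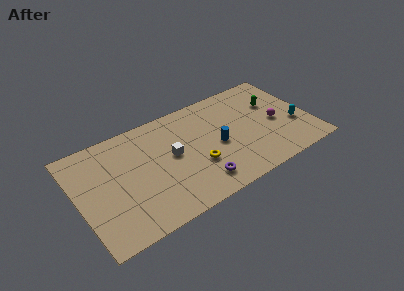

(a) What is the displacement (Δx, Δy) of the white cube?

(-1.5, 1.6)

From the two frames, the white cube sits at roughly (8.0, 3.0) before and (6.5, 4.6) after.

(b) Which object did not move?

the green capsule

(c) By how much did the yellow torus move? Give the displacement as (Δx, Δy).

(2.1, 1.7)

The yellow torus was at about (5.9, 1.3) and moved to about (8.0, 3.0).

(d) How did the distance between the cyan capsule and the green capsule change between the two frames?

-0.5

They were about 3.2 units apart before and 2.7 after — 0.5 units closer together.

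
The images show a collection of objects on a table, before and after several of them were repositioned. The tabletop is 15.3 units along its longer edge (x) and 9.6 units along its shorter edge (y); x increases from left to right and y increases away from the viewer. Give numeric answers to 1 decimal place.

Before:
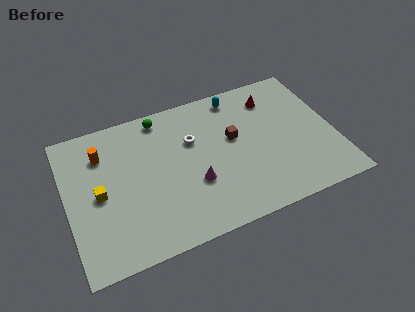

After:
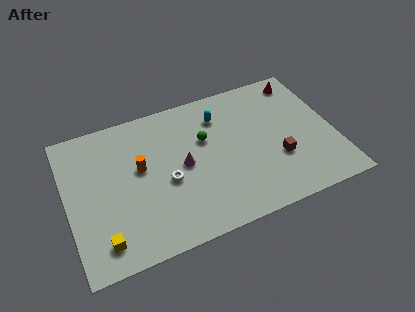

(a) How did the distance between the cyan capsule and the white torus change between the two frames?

+1.2

Before: roughly 3.5 units apart; after: 4.7. That's 1.2 units further apart.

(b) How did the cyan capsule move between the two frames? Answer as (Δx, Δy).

(-1.1, -1.0)

The cyan capsule started near (10.1, 8.4) and ended near (9.0, 7.4).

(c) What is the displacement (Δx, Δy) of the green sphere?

(2.3, -2.4)

The green sphere was at about (5.7, 8.5) and moved to about (8.0, 6.1).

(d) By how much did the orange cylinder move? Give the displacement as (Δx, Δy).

(2.0, -1.7)

The orange cylinder started near (2.2, 7.2) and ended near (4.2, 5.5).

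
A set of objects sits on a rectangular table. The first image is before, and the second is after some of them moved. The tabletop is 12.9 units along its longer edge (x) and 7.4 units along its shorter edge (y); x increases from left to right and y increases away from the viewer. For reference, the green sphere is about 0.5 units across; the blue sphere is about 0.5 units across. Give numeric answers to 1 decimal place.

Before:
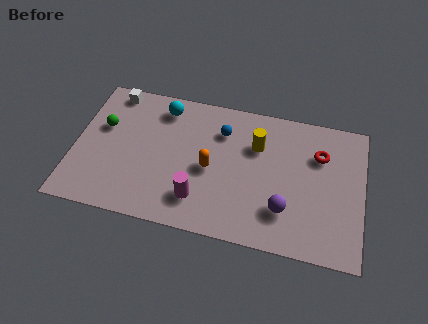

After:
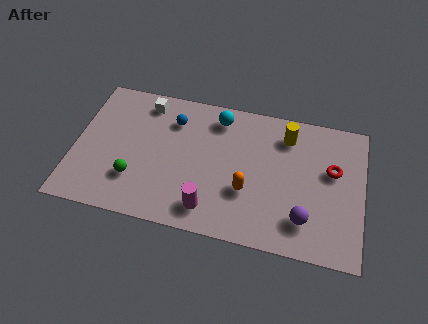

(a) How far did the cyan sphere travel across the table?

2.5

The cyan sphere moved from about (3.8, 6.2) to (6.3, 6.2), a distance of √(2.5² + 0.0²) ≈ 2.5.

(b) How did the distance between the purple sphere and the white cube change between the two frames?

-0.5

They were about 9.2 units apart before and 8.7 after — 0.5 units closer together.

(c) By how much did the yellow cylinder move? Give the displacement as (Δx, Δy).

(1.3, 0.8)

The yellow cylinder started near (8.1, 5.1) and ended near (9.4, 5.9).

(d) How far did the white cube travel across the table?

1.5

From (1.5, 6.6) to (3.0, 6.3), the white cube covered √(1.5² + 0.3²) ≈ 1.5 units.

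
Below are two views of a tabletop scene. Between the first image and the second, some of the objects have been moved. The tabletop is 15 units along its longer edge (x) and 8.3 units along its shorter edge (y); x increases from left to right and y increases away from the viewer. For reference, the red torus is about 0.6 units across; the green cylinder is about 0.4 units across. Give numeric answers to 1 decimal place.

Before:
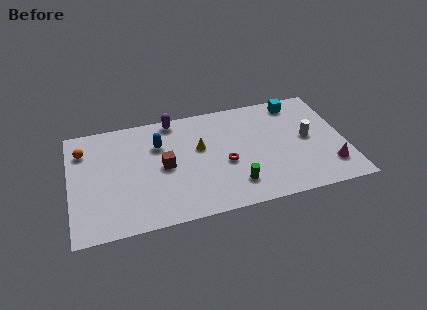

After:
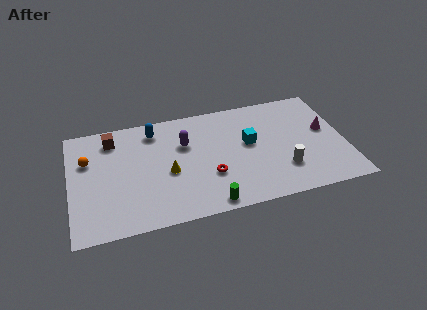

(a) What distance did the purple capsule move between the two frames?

2.1

The purple capsule moved from about (5.8, 7.5) to (6.3, 5.5), a distance of √(0.5² + 2.0²) ≈ 2.1.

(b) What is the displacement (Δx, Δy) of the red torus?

(-0.9, -0.7)

The red torus was at about (8.4, 3.5) and moved to about (7.5, 2.8).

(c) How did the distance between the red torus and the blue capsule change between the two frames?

+0.8

They were about 4.2 units apart before and 5.0 after — 0.8 units further apart.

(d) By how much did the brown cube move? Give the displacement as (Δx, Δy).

(-2.7, 2.7)

The brown cube started near (5.1, 4.1) and ended near (2.4, 6.8).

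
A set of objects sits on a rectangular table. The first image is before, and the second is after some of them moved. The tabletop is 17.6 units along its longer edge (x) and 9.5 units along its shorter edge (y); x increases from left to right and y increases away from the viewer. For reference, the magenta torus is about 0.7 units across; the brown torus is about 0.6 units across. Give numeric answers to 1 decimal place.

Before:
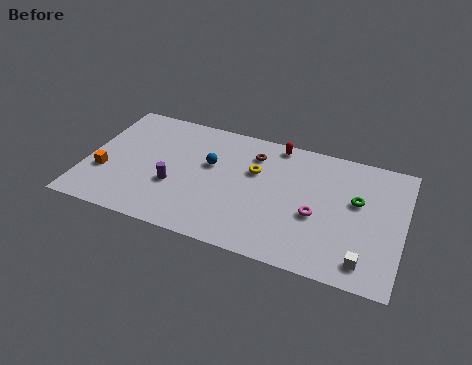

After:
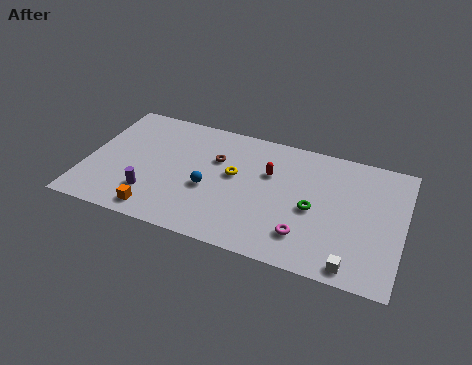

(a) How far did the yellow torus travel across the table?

1.3

The yellow torus moved from about (9.3, 6.1) to (8.2, 5.4), a distance of √(1.1² + 0.7²) ≈ 1.3.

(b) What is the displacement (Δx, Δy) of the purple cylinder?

(-1.2, -1.1)

The purple cylinder was at about (5.0, 3.5) and moved to about (3.8, 2.4).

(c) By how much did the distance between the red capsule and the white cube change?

-1.7

The distance was about 8.9 in the first image and 7.2 in the second, so they moved 1.7 units closer together.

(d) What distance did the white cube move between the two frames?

0.8

The white cube moved from about (15.7, 1.5) to (15.1, 1.0), a distance of √(0.6² + 0.5²) ≈ 0.8.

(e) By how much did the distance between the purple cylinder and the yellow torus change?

+0.3

Before: roughly 5.0 units apart; after: 5.3. That's 0.3 units further apart.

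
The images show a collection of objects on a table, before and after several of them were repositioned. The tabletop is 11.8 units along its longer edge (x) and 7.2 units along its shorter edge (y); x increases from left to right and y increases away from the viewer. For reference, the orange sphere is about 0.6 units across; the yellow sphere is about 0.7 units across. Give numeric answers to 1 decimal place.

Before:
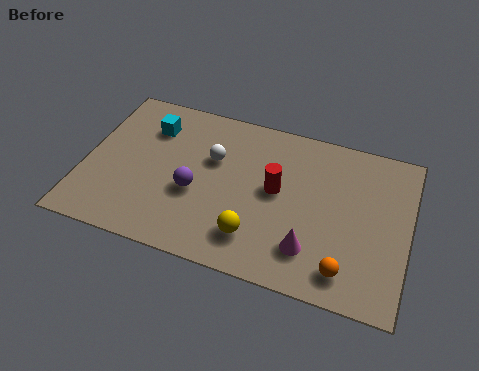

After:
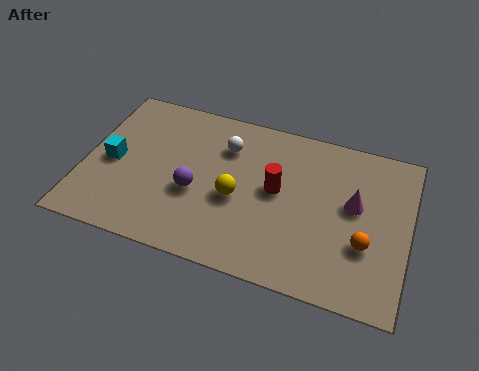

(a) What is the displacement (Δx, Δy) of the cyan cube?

(-1.2, -2.0)

The cyan cube started near (2.2, 5.4) and ended near (1.0, 3.4).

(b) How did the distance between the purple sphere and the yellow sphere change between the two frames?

-1.1

They were about 2.6 units apart before and 1.5 after — 1.1 units closer together.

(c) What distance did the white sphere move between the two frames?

0.8

The white sphere was near (4.6, 4.6) before and (5.0, 5.3) after, so it travelled √(0.4² + 0.7²) ≈ 0.8 units.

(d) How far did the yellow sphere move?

1.7

From (6.4, 1.6) to (5.6, 3.1), the yellow sphere covered √(0.8² + 1.5²) ≈ 1.7 units.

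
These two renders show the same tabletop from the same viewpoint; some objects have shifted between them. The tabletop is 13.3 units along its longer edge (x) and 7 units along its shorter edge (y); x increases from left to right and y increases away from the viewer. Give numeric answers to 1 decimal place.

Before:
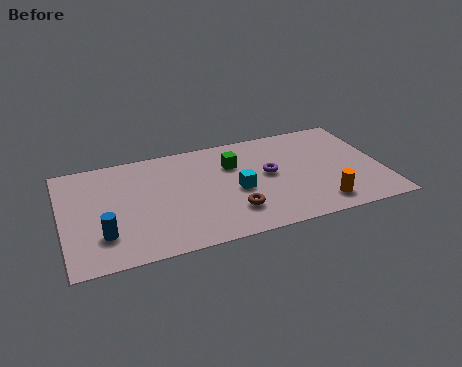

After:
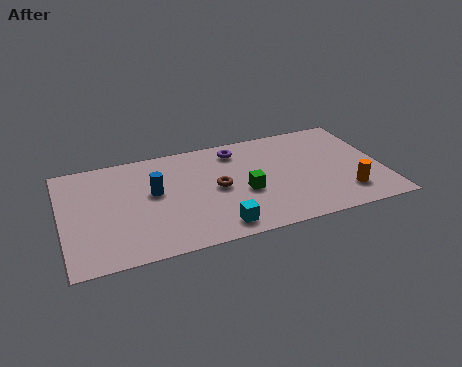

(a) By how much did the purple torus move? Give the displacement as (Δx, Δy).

(-1.2, 2.0)

The purple torus started near (8.6, 3.8) and ended near (7.4, 5.8).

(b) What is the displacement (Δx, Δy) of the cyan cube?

(-1.0, -2.1)

From the two frames, the cyan cube sits at roughly (7.2, 3.1) before and (6.2, 1.0) after.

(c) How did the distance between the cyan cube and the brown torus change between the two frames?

+1.2

The distance was about 1.3 in the first image and 2.5 in the second, so they moved 1.2 units further apart.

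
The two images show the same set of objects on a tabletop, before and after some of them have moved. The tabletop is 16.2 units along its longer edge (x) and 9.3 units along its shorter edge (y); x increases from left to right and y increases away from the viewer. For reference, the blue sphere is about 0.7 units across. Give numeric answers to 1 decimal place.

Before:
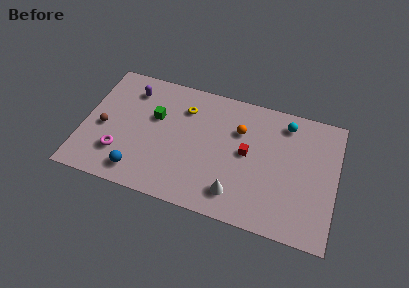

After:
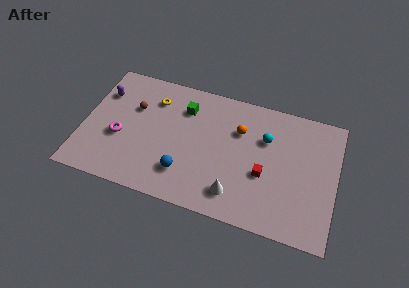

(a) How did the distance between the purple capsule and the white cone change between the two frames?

+1.1

They were about 9.1 units apart before and 10.2 after — 1.1 units further apart.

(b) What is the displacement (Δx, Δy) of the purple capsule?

(-1.8, -0.7)

From the two frames, the purple capsule sits at roughly (2.8, 7.4) before and (1.0, 6.7) after.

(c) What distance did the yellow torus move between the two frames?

2.0

The yellow torus was near (6.3, 7.0) before and (4.3, 7.1) after, so it travelled √(2.0² + 0.1²) ≈ 2.0 units.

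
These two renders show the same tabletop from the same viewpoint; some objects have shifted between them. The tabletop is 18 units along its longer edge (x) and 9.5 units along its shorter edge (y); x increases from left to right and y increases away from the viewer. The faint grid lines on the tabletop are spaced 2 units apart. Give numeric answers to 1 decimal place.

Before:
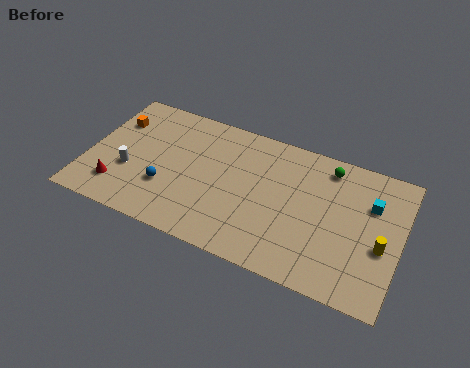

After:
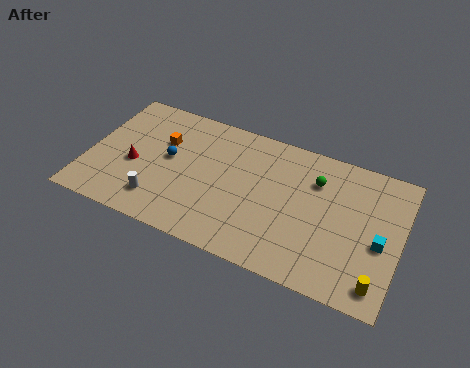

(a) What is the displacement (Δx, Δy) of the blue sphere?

(-0.1, 2.1)

From the two frames, the blue sphere sits at roughly (4.7, 3.1) before and (4.6, 5.2) after.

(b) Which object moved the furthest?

the orange cube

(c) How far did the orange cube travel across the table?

2.9

The orange cube moved from about (1.2, 6.8) to (4.1, 6.3), a distance of √(2.9² + 0.5²) ≈ 2.9.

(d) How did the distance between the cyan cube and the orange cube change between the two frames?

-2.0

They were about 15.0 units apart before and 13.0 after — 2.0 units closer together.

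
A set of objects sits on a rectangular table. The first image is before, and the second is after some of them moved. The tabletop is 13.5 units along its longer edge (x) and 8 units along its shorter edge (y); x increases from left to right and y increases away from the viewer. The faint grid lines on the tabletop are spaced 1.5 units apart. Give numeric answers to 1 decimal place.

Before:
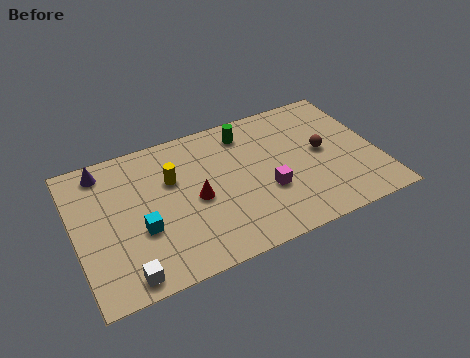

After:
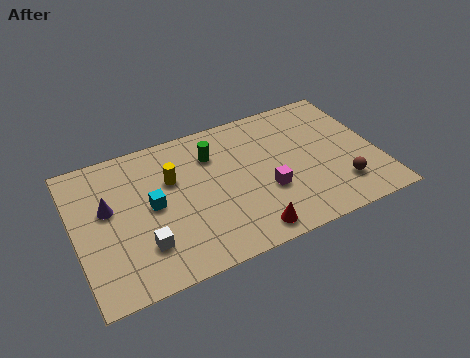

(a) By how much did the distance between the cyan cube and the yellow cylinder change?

-1.2

Before: roughly 2.7 units apart; after: 1.5. That's 1.2 units closer together.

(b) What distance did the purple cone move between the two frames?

2.2

From (1.5, 6.9) to (1.5, 4.7), the purple cone covered √(0.0² + 2.2²) ≈ 2.2 units.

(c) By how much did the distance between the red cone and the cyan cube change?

+2.4

They were about 2.6 units apart before and 5.0 after — 2.4 units further apart.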